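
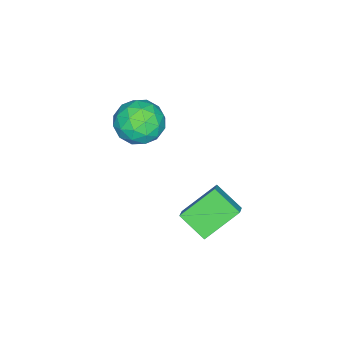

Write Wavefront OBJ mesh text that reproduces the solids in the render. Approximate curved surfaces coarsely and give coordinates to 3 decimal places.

v -2.521 -2.056 0.919
v -1.874 -2.846 1.605
v -3.906 -3.454 0.615
v -3.259 -4.244 1.301
v -3.805 -3.275 1.828
v -2.949 -2.412 2.016
v -2.831 -3.888 0.204
v -1.975 -3.025 0.392
v -2.066 -3.979 1.164
v -2.668 -3.6 2.167
v -3.112 -2.7 0.053
v -3.714 -2.321 1.056
v -2.076 -2.329 1.289
v -3.704 -3.971 0.931
v -4.025 -3.402 1.241
v -3.645 -3.866 1.644
v -2.708 -2.073 1.53
v -2.328 -2.538 1.933
v -3.463 -2.79 2.064
v -3.452 -3.762 0.287
v -3.072 -4.227 0.69
v -2.135 -2.434 0.576
v -1.755 -2.898 0.979
v -2.317 -3.51 0.156
v -1.809 -3.459 1.433
v -2.622 -4.28 1.254
v -2.371 -4.071 0.609
v -1.867 -3.563 0.72
v -2.163 -3.236 2.022
v -2.977 -4.057 1.844
v -3.298 -3.488 2.153
v -2.795 -2.98 2.264
v -2.275 -3.901 1.763
v -2.803 -2.243 0.376
v -3.617 -3.064 0.198
v -2.985 -3.32 -0.044
v -2.482 -2.812 0.067
v -3.158 -2.02 0.966
v -3.971 -2.841 0.787
v -3.913 -2.737 1.5
v -3.409 -2.229 1.611
v -3.505 -2.399 0.457
v -1.289 2.623 -0.663
v -1.464 1.354 0.191
v -0.616 2.864 -0.167
v -0.791 1.595 0.687
v -0.029 1.625 -1.887
v -0.204 0.356 -1.033
v 0.644 1.866 -1.391
v 0.469 0.597 -0.537
f 1 38 17
f 38 12 41
f 17 41 6
f 38 41 17
f 1 17 13
f 17 6 18
f 13 18 2
f 17 18 13
f 1 13 22
f 13 2 23
f 22 23 8
f 13 23 22
f 1 22 34
f 22 8 37
f 34 37 11
f 22 37 34
f 1 34 38
f 34 11 42
f 38 42 12
f 34 42 38
f 2 18 29
f 18 6 32
f 29 32 10
f 18 32 29
f 6 41 19
f 41 12 40
f 19 40 5
f 41 40 19
f 12 42 39
f 42 11 35
f 39 35 3
f 42 35 39
f 11 37 36
f 37 8 24
f 36 24 7
f 37 24 36
f 8 23 28
f 23 2 25
f 28 25 9
f 23 25 28
f 4 30 16
f 30 10 31
f 16 31 5
f 30 31 16
f 4 16 14
f 16 5 15
f 14 15 3
f 16 15 14
f 4 14 21
f 14 3 20
f 21 20 7
f 14 20 21
f 4 21 26
f 21 7 27
f 26 27 9
f 21 27 26
f 4 26 30
f 26 9 33
f 30 33 10
f 26 33 30
f 5 31 19
f 31 10 32
f 19 32 6
f 31 32 19
f 3 15 39
f 15 5 40
f 39 40 12
f 15 40 39
f 7 20 36
f 20 3 35
f 36 35 11
f 20 35 36
f 9 27 28
f 27 7 24
f 28 24 8
f 27 24 28
f 10 33 29
f 33 9 25
f 29 25 2
f 33 25 29
f 44 46 43
f 47 44 43
f 43 46 45
f 45 47 43
f 44 50 46
f 48 44 47
f 48 50 44
f 46 50 45
f 49 47 45
f 45 50 49
f 49 48 47
f 50 48 49



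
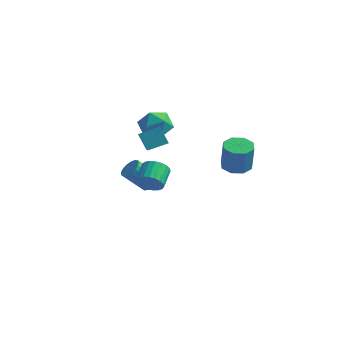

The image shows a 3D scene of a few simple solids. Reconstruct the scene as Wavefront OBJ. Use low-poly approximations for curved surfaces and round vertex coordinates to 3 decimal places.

v -2.879 2.969 -2.935
v -2.322 2.644 -2.718
v -3.225 1.906 -1.509
v -3.781 2.231 -1.725
v -2.321 2.921 -2.548
v -3.224 2.183 -1.339
v -2.448 3.21 -2.467
v -3.35 2.472 -1.257
v -2.674 3.443 -2.493
v -3.576 2.705 -1.283
v -2.946 3.568 -2.62
v -3.848 2.83 -1.41
v -3.203 3.555 -2.819
v -4.105 2.817 -1.609
v -3.386 3.409 -3.045
v -4.288 2.671 -1.835
v -3.453 3.161 -3.245
v -4.355 2.423 -2.036
v -3.388 2.87 -3.375
v -4.29 2.132 -2.165
v -3.206 2.601 -3.404
v -4.109 1.863 -2.194
v -2.95 2.417 -3.325
v -3.852 1.678 -2.115
v -2.677 2.359 -3.157
v -3.579 1.621 -1.947
v -2.451 2.441 -2.938
v -3.353 1.703 -1.728
v -0.786 -1.215 3.274
v -0.034 -0.406 3.658
v -1.467 -0.322 2.726
v -0.715 0.487 3.109
v -0.205 -1.327 2.371
v 0.547 -0.518 2.754
v -0.886 -0.434 1.822
v -0.134 0.375 2.206
v -0.157 -1.236 -0.122
v 0.307 -1.414 0.467
v -0 -0.341 1.031
v -0.463 -0.164 0.442
v 0.505 -1.254 0.272
v 0.198 -0.182 0.836
v 0.588 -1.092 0.009
v 0.281 -0.02 0.573
v 0.543 -0.955 -0.277
v 0.236 0.118 0.288
v 0.377 -0.866 -0.535
v 0.07 0.206 0.029
v 0.119 -0.841 -0.723
v -0.188 0.231 -0.159
v -0.187 -0.885 -0.807
v -0.494 0.188 -0.242
v -0.488 -0.989 -0.772
v -0.795 0.083 -0.208
v -0.731 -1.136 -0.625
v -1.038 -0.064 -0.06
v -0.875 -1.3 -0.391
v -1.182 -0.228 0.174
v -0.895 -1.454 -0.11
v -1.202 -0.381 0.454
v -0.787 -1.569 0.168
v -1.094 -0.497 0.732
v -0.57 -1.627 0.396
v -0.877 -0.555 0.961
v -0.282 -1.618 0.535
v -0.589 -0.545 1.099
v 0.028 -1.542 0.56
v -0.279 -0.47 1.124
v 3.339 1.568 0.989
v 4.152 1.755 0.886
v 4.413 1.518 2.529
v 3.601 1.332 2.631
v 3.795 2.273 1.018
v 4.056 2.037 2.661
v 3.171 2.379 1.132
v 3.432 2.142 2.775
v 2.646 2.009 1.162
v 2.907 1.773 2.805
v 2.527 1.382 1.091
v 2.788 1.145 2.734
v 2.884 0.863 0.959
v 3.145 0.627 2.602
v 3.508 0.758 0.845
v 3.769 0.521 2.488
v 4.033 1.127 0.815
v 4.294 0.891 2.458
v -2.895 2.894 2.462
v -1.899 3.017 2.74
v -2.441 1.703 1.36
v -1.445 1.826 1.638
v -2.123 1.405 2.306
v -2.404 2.14 2.987
v -1.936 2.58 1.113
v -2.217 3.315 1.794
v -1.307 2.823 1.906
v -1.422 2.096 2.643
v -2.918 2.624 1.457
v -3.033 1.897 2.194
f 2 1 5
f 2 5 3
f 3 5 6
f 3 6 4
f 5 1 7
f 5 7 6
f 6 7 8
f 6 8 4
f 7 1 9
f 7 9 8
f 8 9 10
f 8 10 4
f 9 1 11
f 9 11 10
f 10 11 12
f 10 12 4
f 11 1 13
f 11 13 12
f 12 13 14
f 12 14 4
f 13 1 15
f 13 15 14
f 14 15 16
f 14 16 4
f 15 1 17
f 15 17 16
f 16 17 18
f 16 18 4
f 17 1 19
f 17 19 18
f 18 19 20
f 18 20 4
f 19 1 21
f 19 21 20
f 20 21 22
f 20 22 4
f 21 1 23
f 21 23 22
f 22 23 24
f 22 24 4
f 23 1 25
f 23 25 24
f 24 25 26
f 24 26 4
f 25 1 27
f 25 27 26
f 26 27 28
f 26 28 4
f 27 1 2
f 27 2 28
f 28 2 3
f 28 3 4
f 30 32 29
f 33 30 29
f 29 32 31
f 31 33 29
f 30 36 32
f 34 30 33
f 34 36 30
f 32 36 31
f 35 33 31
f 31 36 35
f 35 34 33
f 36 34 35
f 38 37 41
f 38 41 39
f 39 41 42
f 39 42 40
f 41 37 43
f 41 43 42
f 42 43 44
f 42 44 40
f 43 37 45
f 43 45 44
f 44 45 46
f 44 46 40
f 45 37 47
f 45 47 46
f 46 47 48
f 46 48 40
f 47 37 49
f 47 49 48
f 48 49 50
f 48 50 40
f 49 37 51
f 49 51 50
f 50 51 52
f 50 52 40
f 51 37 53
f 51 53 52
f 52 53 54
f 52 54 40
f 53 37 55
f 53 55 54
f 54 55 56
f 54 56 40
f 55 37 57
f 55 57 56
f 56 57 58
f 56 58 40
f 57 37 59
f 57 59 58
f 58 59 60
f 58 60 40
f 59 37 61
f 59 61 60
f 60 61 62
f 60 62 40
f 61 37 63
f 61 63 62
f 62 63 64
f 62 64 40
f 63 37 65
f 63 65 64
f 64 65 66
f 64 66 40
f 65 37 67
f 65 67 66
f 66 67 68
f 66 68 40
f 67 37 38
f 67 38 68
f 68 38 39
f 68 39 40
f 70 69 73
f 70 73 71
f 71 73 74
f 71 74 72
f 73 69 75
f 73 75 74
f 74 75 76
f 74 76 72
f 75 69 77
f 75 77 76
f 76 77 78
f 76 78 72
f 77 69 79
f 77 79 78
f 78 79 80
f 78 80 72
f 79 69 81
f 79 81 80
f 80 81 82
f 80 82 72
f 81 69 83
f 81 83 82
f 82 83 84
f 82 84 72
f 83 69 85
f 83 85 84
f 84 85 86
f 84 86 72
f 85 69 70
f 85 70 86
f 86 70 71
f 86 71 72
f 87 98 92
f 87 92 88
f 87 88 94
f 87 94 97
f 87 97 98
f 88 92 96
f 92 98 91
f 98 97 89
f 97 94 93
f 94 88 95
f 90 96 91
f 90 91 89
f 90 89 93
f 90 93 95
f 90 95 96
f 91 96 92
f 89 91 98
f 93 89 97
f 95 93 94
f 96 95 88



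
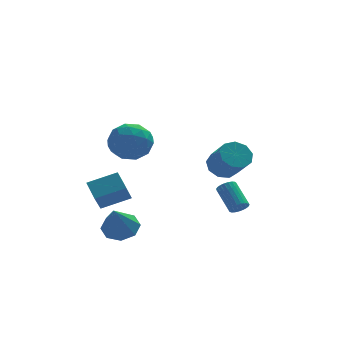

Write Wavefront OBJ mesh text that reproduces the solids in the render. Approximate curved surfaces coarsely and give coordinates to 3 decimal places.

v -3.674 -0.13 1.706
v -2.788 -0.266 2.313
v -3.312 -1.614 0.847
v -2.426 -1.75 1.454
v -3.408 -1.852 1.899
v -3.632 -0.935 2.43
v -2.468 -0.945 0.73
v -2.692 -0.028 1.261
v -2.043 -0.77 1.711
v -2.624 -1.33 2.433
v -3.476 -0.55 0.727
v -4.057 -1.11 1.449
v -3.263 -0.068 2.085
v -2.837 -1.812 1.075
v -3.415 -1.872 1.336
v -2.894 -1.952 1.694
v -3.759 -0.461 2.153
v -3.238 -0.541 2.511
v -3.603 -1.473 2.267
v -2.862 -1.339 0.649
v -2.341 -1.419 1.007
v -3.206 0.072 1.466
v -2.685 -0.008 1.824
v -2.497 -0.407 0.893
v -2.304 -0.444 2.088
v -2.091 -1.316 1.583
v -2.116 -0.843 1.157
v -2.247 -0.304 1.47
v -2.646 -0.773 2.512
v -2.433 -1.645 2.008
v -3.01 -1.705 2.269
v -3.142 -1.166 2.581
v -2.207 -1.069 2.158
v -3.667 -0.235 1.152
v -3.454 -1.107 0.648
v -2.958 -0.714 0.579
v -3.09 -0.175 0.891
v -4.009 -0.564 1.577
v -3.796 -1.436 1.072
v -3.853 -1.576 1.69
v -3.984 -1.037 2.003
v -3.893 -0.811 1.002
v -3.58 -1.39 -3.388
v -2.717 -1.57 -3.261
v -4 -2.37 -1.912
v -2.915 -1.002 -2.941
v -3.503 -0.662 -2.882
v -4.135 -0.749 -3.12
v -4.442 -1.211 -3.515
v -4.244 -1.779 -3.835
v -3.657 -2.119 -3.893
v -3.024 -2.032 -3.655
v -4.237 2.884 -3.556
v -4.499 3.877 -2.954
v -3.889 3.572 -4.54
v -4.151 4.565 -3.939
v -2.769 2.935 -3.001
v -3.031 3.928 -2.4
v -2.421 3.623 -3.986
v -2.683 4.616 -3.384
v 2.344 1.882 -4.171
v 2.598 2.212 -4.466
v 2.19 3.349 -3.543
v 1.936 3.018 -3.249
v 2.405 2.214 -4.553
v 1.997 3.351 -3.631
v 2.202 2.158 -4.575
v 1.793 3.295 -3.653
v 2.023 2.055 -4.527
v 1.614 3.192 -3.605
v 1.9 1.922 -4.418
v 1.491 3.059 -3.495
v 1.853 1.782 -4.266
v 1.445 2.918 -3.343
v 1.892 1.659 -4.097
v 1.483 2.795 -3.174
v 2.008 1.574 -3.941
v 1.6 2.711 -3.019
v 2.183 1.543 -3.826
v 1.775 2.68 -2.903
v 2.386 1.57 -3.769
v 1.977 2.707 -2.847
v 2.581 1.652 -3.783
v 2.173 2.788 -2.86
v 2.736 1.772 -3.863
v 2.327 2.909 -2.941
v 2.823 1.912 -3.997
v 2.414 3.049 -3.075
v 2.827 2.047 -4.161
v 2.418 3.183 -3.238
v 2.747 2.153 -4.327
v 2.339 3.289 -3.404
v 1.819 3.323 -1.988
v 2.625 3.542 -2.072
v 3.048 2.416 -0.957
v 2.241 2.197 -0.872
v 2.378 3.857 -1.661
v 2.801 2.732 -0.545
v 1.869 3.923 -1.402
v 2.292 2.797 -0.286
v 1.337 3.707 -1.417
v 1.759 2.582 -0.302
v 1.03 3.312 -1.7
v 1.452 2.187 -0.584
v 1.092 2.922 -2.117
v 1.514 1.796 -1.001
v 1.494 2.719 -2.474
v 1.917 1.594 -1.358
v 2.048 2.799 -2.603
v 2.471 1.674 -1.488
v 2.495 3.124 -2.445
v 2.917 1.998 -1.329
f 1 38 17
f 38 12 41
f 17 41 6
f 38 41 17
f 1 17 13
f 17 6 18
f 13 18 2
f 17 18 13
f 1 13 22
f 13 2 23
f 22 23 8
f 13 23 22
f 1 22 34
f 22 8 37
f 34 37 11
f 22 37 34
f 1 34 38
f 34 11 42
f 38 42 12
f 34 42 38
f 2 18 29
f 18 6 32
f 29 32 10
f 18 32 29
f 6 41 19
f 41 12 40
f 19 40 5
f 41 40 19
f 12 42 39
f 42 11 35
f 39 35 3
f 42 35 39
f 11 37 36
f 37 8 24
f 36 24 7
f 37 24 36
f 8 23 28
f 23 2 25
f 28 25 9
f 23 25 28
f 4 30 16
f 30 10 31
f 16 31 5
f 30 31 16
f 4 16 14
f 16 5 15
f 14 15 3
f 16 15 14
f 4 14 21
f 14 3 20
f 21 20 7
f 14 20 21
f 4 21 26
f 21 7 27
f 26 27 9
f 21 27 26
f 4 26 30
f 26 9 33
f 30 33 10
f 26 33 30
f 5 31 19
f 31 10 32
f 19 32 6
f 31 32 19
f 3 15 39
f 15 5 40
f 39 40 12
f 15 40 39
f 7 20 36
f 20 3 35
f 36 35 11
f 20 35 36
f 9 27 28
f 27 7 24
f 28 24 8
f 27 24 28
f 10 33 29
f 33 9 25
f 29 25 2
f 33 25 29
f 44 43 46
f 44 46 45
f 46 43 47
f 46 47 45
f 47 43 48
f 47 48 45
f 48 43 49
f 48 49 45
f 49 43 50
f 49 50 45
f 50 43 51
f 50 51 45
f 51 43 52
f 51 52 45
f 52 43 44
f 52 44 45
f 54 56 53
f 57 54 53
f 53 56 55
f 55 57 53
f 54 60 56
f 58 54 57
f 58 60 54
f 56 60 55
f 59 57 55
f 55 60 59
f 59 58 57
f 60 58 59
f 62 61 65
f 62 65 63
f 63 65 66
f 63 66 64
f 65 61 67
f 65 67 66
f 66 67 68
f 66 68 64
f 67 61 69
f 67 69 68
f 68 69 70
f 68 70 64
f 69 61 71
f 69 71 70
f 70 71 72
f 70 72 64
f 71 61 73
f 71 73 72
f 72 73 74
f 72 74 64
f 73 61 75
f 73 75 74
f 74 75 76
f 74 76 64
f 75 61 77
f 75 77 76
f 76 77 78
f 76 78 64
f 77 61 79
f 77 79 78
f 78 79 80
f 78 80 64
f 79 61 81
f 79 81 80
f 80 81 82
f 80 82 64
f 81 61 83
f 81 83 82
f 82 83 84
f 82 84 64
f 83 61 85
f 83 85 84
f 84 85 86
f 84 86 64
f 85 61 87
f 85 87 86
f 86 87 88
f 86 88 64
f 87 61 89
f 87 89 88
f 88 89 90
f 88 90 64
f 89 61 91
f 89 91 90
f 90 91 92
f 90 92 64
f 91 61 62
f 91 62 92
f 92 62 63
f 92 63 64
f 94 93 97
f 94 97 95
f 95 97 98
f 95 98 96
f 97 93 99
f 97 99 98
f 98 99 100
f 98 100 96
f 99 93 101
f 99 101 100
f 100 101 102
f 100 102 96
f 101 93 103
f 101 103 102
f 102 103 104
f 102 104 96
f 103 93 105
f 103 105 104
f 104 105 106
f 104 106 96
f 105 93 107
f 105 107 106
f 106 107 108
f 106 108 96
f 107 93 109
f 107 109 108
f 108 109 110
f 108 110 96
f 109 93 111
f 109 111 110
f 110 111 112
f 110 112 96
f 111 93 94
f 111 94 112
f 112 94 95
f 112 95 96



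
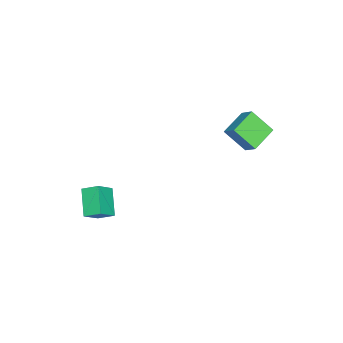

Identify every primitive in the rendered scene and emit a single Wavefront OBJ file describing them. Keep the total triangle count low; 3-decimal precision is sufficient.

v 2.832 -2.49 -2.992
v 2.771 -1.701 -2.587
v 2.037 -2.173 -3.73
v 1.976 -1.383 -3.324
v 3.864 -1.957 -3.876
v 3.803 -1.167 -3.47
v 3.069 -1.639 -4.613
v 3.008 -0.85 -4.208
v -2.323 3.347 -2.67
v -2.299 2.31 -1.644
v -3.611 3.752 -2.232
v -3.588 2.715 -1.205
v -1.932 3.945 -2.075
v -1.909 2.908 -1.048
v -3.221 4.35 -1.636
v -3.197 3.313 -0.61
f 2 4 1
f 5 2 1
f 1 4 3
f 3 5 1
f 2 8 4
f 6 2 5
f 6 8 2
f 4 8 3
f 7 5 3
f 3 8 7
f 7 6 5
f 8 6 7
f 10 12 9
f 13 10 9
f 9 12 11
f 11 13 9
f 10 16 12
f 14 10 13
f 14 16 10
f 12 16 11
f 15 13 11
f 11 16 15
f 15 14 13
f 16 14 15



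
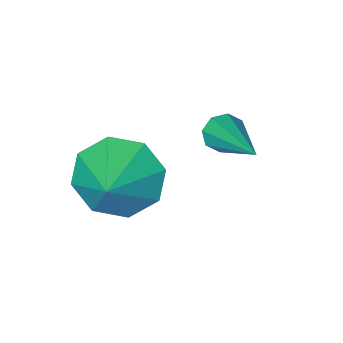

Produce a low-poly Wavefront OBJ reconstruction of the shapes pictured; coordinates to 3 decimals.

v -1.301 2.742 -2.414
v -0.86 2.538 -2.259
v -0.839 4.538 -1.366
v -0.826 2.728 -2.599
v -1.071 2.925 -2.83
v -1.451 3.016 -2.817
v -1.743 2.945 -2.568
v -1.776 2.756 -2.228
v -1.531 2.558 -1.997
v -1.152 2.468 -2.01
v 0.967 2.008 -3.349
v 1.824 1.427 -3.62
v 1.813 2.892 -2.571
v 1.676 2.034 -4.15
v 1.114 2.625 -4.21
v 0.465 2.855 -3.766
v 0.11 2.589 -3.078
v 0.258 1.982 -2.548
v 0.821 1.39 -2.488
v 1.469 1.16 -2.931
f 2 1 4
f 2 4 3
f 4 1 5
f 4 5 3
f 5 1 6
f 5 6 3
f 6 1 7
f 6 7 3
f 7 1 8
f 7 8 3
f 8 1 9
f 8 9 3
f 9 1 10
f 9 10 3
f 10 1 2
f 10 2 3
f 12 11 14
f 12 14 13
f 14 11 15
f 14 15 13
f 15 11 16
f 15 16 13
f 16 11 17
f 16 17 13
f 17 11 18
f 17 18 13
f 18 11 19
f 18 19 13
f 19 11 20
f 19 20 13
f 20 11 12
f 20 12 13



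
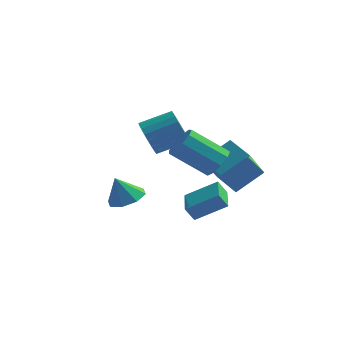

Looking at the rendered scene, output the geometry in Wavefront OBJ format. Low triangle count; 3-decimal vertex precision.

v 0.462 -0.018 -3.829
v 1.965 0.325 -2.9
v 0.075 1.523 -3.773
v 1.578 1.866 -2.844
v 0.882 0.114 -4.556
v 2.385 0.457 -3.627
v 0.495 1.655 -4.5
v 1.998 1.998 -3.571
v 1.253 -0.067 -0.488
v 2.367 0.836 0.481
v 1.688 1.209 -2.176
v 2.801 2.112 -1.207
v 2.339 -0.972 -0.893
v 3.452 -0.069 0.076
v 2.773 0.304 -2.581
v 3.887 1.207 -1.612
v -2.804 1.804 -4.455
v -2.125 1.11 -4.26
v -3.336 1.656 -3.125
v -1.885 1.807 -4.086
v -2.182 2.502 -4.128
v -2.844 2.789 -4.362
v -3.482 2.498 -4.65
v -3.722 1.801 -4.823
v -3.425 1.105 -4.781
v -2.763 0.819 -4.548
v -1.812 1.955 -0.445
v -1.274 1.511 -1.175
v 0.17 2.162 -0.506
v -0.368 2.605 0.225
v -1.363 1.885 -1.346
v 0.082 2.535 -0.677
v -1.53 2.27 -1.362
v -0.085 2.921 -0.692
v -1.745 2.601 -1.218
v -0.3 3.251 -0.549
v -1.972 2.82 -0.941
v -0.527 3.47 -0.272
v -2.172 2.889 -0.578
v -0.727 3.54 0.091
v -2.309 2.797 -0.192
v -0.864 3.448 0.477
v -2.36 2.559 0.151
v -0.916 3.21 0.82
v -2.317 2.217 0.39
v -0.872 2.868 1.059
v -2.187 1.829 0.485
v -0.742 2.48 1.154
v -1.991 1.463 0.42
v -0.547 2.114 1.089
v -1.765 1.182 0.204
v -0.32 1.833 0.874
v -1.547 1.035 -0.123
v -0.102 1.685 0.546
v -1.375 1.046 -0.506
v 0.07 1.697 0.163
v -1.278 1.215 -0.878
v 0.166 1.866 -0.209
v 2.641 -2.843 0.836
v 3.124 -3.178 1.421
v 1.462 -3.393 2.67
v 0.979 -3.057 2.084
v 3.101 -2.615 1.488
v 1.439 -2.829 2.736
v 2.863 -2.158 1.249
v 1.201 -2.373 2.498
v 2.521 -2.022 0.817
v 0.859 -2.236 2.066
v 2.235 -2.269 0.394
v 0.573 -2.484 1.642
v 2.139 -2.785 0.177
v 0.477 -3 1.426
v 2.278 -3.328 0.269
v 0.616 -3.543 1.518
v 2.587 -3.644 0.626
v 0.925 -3.858 1.874
v 2.921 -3.585 1.081
v 1.259 -3.799 2.329
f 2 4 1
f 5 2 1
f 1 4 3
f 3 5 1
f 2 8 4
f 6 2 5
f 6 8 2
f 4 8 3
f 7 5 3
f 3 8 7
f 7 6 5
f 8 6 7
f 10 12 9
f 13 10 9
f 9 12 11
f 11 13 9
f 10 16 12
f 14 10 13
f 14 16 10
f 12 16 11
f 15 13 11
f 11 16 15
f 15 14 13
f 16 14 15
f 18 17 20
f 18 20 19
f 20 17 21
f 20 21 19
f 21 17 22
f 21 22 19
f 22 17 23
f 22 23 19
f 23 17 24
f 23 24 19
f 24 17 25
f 24 25 19
f 25 17 26
f 25 26 19
f 26 17 18
f 26 18 19
f 28 27 31
f 28 31 29
f 29 31 32
f 29 32 30
f 31 27 33
f 31 33 32
f 32 33 34
f 32 34 30
f 33 27 35
f 33 35 34
f 34 35 36
f 34 36 30
f 35 27 37
f 35 37 36
f 36 37 38
f 36 38 30
f 37 27 39
f 37 39 38
f 38 39 40
f 38 40 30
f 39 27 41
f 39 41 40
f 40 41 42
f 40 42 30
f 41 27 43
f 41 43 42
f 42 43 44
f 42 44 30
f 43 27 45
f 43 45 44
f 44 45 46
f 44 46 30
f 45 27 47
f 45 47 46
f 46 47 48
f 46 48 30
f 47 27 49
f 47 49 48
f 48 49 50
f 48 50 30
f 49 27 51
f 49 51 50
f 50 51 52
f 50 52 30
f 51 27 53
f 51 53 52
f 52 53 54
f 52 54 30
f 53 27 55
f 53 55 54
f 54 55 56
f 54 56 30
f 55 27 57
f 55 57 56
f 56 57 58
f 56 58 30
f 57 27 28
f 57 28 58
f 58 28 29
f 58 29 30
f 60 59 63
f 60 63 61
f 61 63 64
f 61 64 62
f 63 59 65
f 63 65 64
f 64 65 66
f 64 66 62
f 65 59 67
f 65 67 66
f 66 67 68
f 66 68 62
f 67 59 69
f 67 69 68
f 68 69 70
f 68 70 62
f 69 59 71
f 69 71 70
f 70 71 72
f 70 72 62
f 71 59 73
f 71 73 72
f 72 73 74
f 72 74 62
f 73 59 75
f 73 75 74
f 74 75 76
f 74 76 62
f 75 59 77
f 75 77 76
f 76 77 78
f 76 78 62
f 77 59 60
f 77 60 78
f 78 60 61
f 78 61 62



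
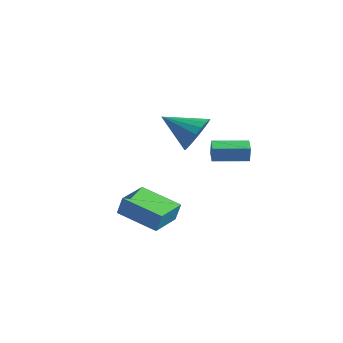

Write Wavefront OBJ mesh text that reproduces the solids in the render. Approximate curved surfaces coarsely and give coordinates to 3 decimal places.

v 0.401 0.991 1.824
v 0.527 0.927 2.632
v 1.338 2.349 1.787
v 1.464 2.284 2.594
v 1.056 0.536 1.686
v 1.182 0.471 2.493
v 1.993 1.893 1.648
v 2.119 1.829 2.456
v -0.631 -3.311 -0.961
v -0.351 -3.223 0.006
v -1.198 -1.826 -0.932
v -0.918 -1.738 0.035
v 1.198 -2.602 -1.555
v 1.478 -2.514 -0.588
v 0.631 -1.117 -1.526
v 0.911 -1.029 -0.559
v -3.199 3.159 1.15
v -2.651 3.244 2.1
v -4.641 2.181 2.07
v -2.927 3.648 2.097
v -3.257 3.956 1.906
v -3.576 4.105 1.566
v -3.82 4.067 1.143
v -3.941 3.85 0.722
v -3.915 3.495 0.385
v -3.748 3.074 0.2
v -3.471 2.67 0.203
v -3.141 2.362 0.394
v -2.823 2.213 0.734
v -2.579 2.251 1.157
v -2.458 2.469 1.578
v -2.483 2.823 1.915
f 2 4 1
f 5 2 1
f 1 4 3
f 3 5 1
f 2 8 4
f 6 2 5
f 6 8 2
f 4 8 3
f 7 5 3
f 3 8 7
f 7 6 5
f 8 6 7
f 10 12 9
f 13 10 9
f 9 12 11
f 11 13 9
f 10 16 12
f 14 10 13
f 14 16 10
f 12 16 11
f 15 13 11
f 11 16 15
f 15 14 13
f 16 14 15
f 18 17 20
f 18 20 19
f 20 17 21
f 20 21 19
f 21 17 22
f 21 22 19
f 22 17 23
f 22 23 19
f 23 17 24
f 23 24 19
f 24 17 25
f 24 25 19
f 25 17 26
f 25 26 19
f 26 17 27
f 26 27 19
f 27 17 28
f 27 28 19
f 28 17 29
f 28 29 19
f 29 17 30
f 29 30 19
f 30 17 31
f 30 31 19
f 31 17 32
f 31 32 19
f 32 17 18
f 32 18 19



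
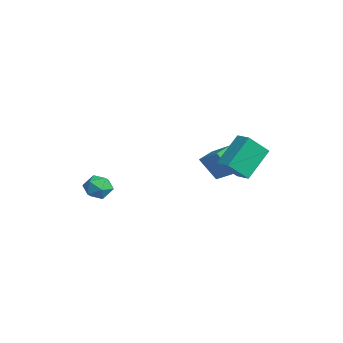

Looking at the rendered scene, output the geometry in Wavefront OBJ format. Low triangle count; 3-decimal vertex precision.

v 0.797 2.661 0.578
v 0.916 1.499 1.73
v 0.108 4.036 2.036
v 0.227 2.875 3.188
v 1.693 2.925 0.752
v 1.812 1.764 1.904
v 1.004 4.301 2.21
v 1.123 3.139 3.362
v -2.791 1.904 0.331
v -1.222 2.31 1.38
v -3.2 2.774 0.609
v -1.631 3.179 1.657
v -2.129 2.621 -0.937
v -0.56 3.026 0.111
v -2.538 3.49 -0.66
v -0.969 3.896 0.389
v -3.464 -2.849 -0.742
v -2.812 -3.192 -0.274
v -3.308 -3.868 -1.706
v -2.656 -4.211 -1.238
v -3.475 -4.247 -0.938
v -3.571 -3.617 -0.342
v -2.549 -3.443 -1.638
v -2.645 -2.813 -1.042
v -2.247 -3.559 -0.828
v -2.819 -4.056 -0.395
v -3.301 -3.004 -1.585
v -3.873 -3.501 -1.152
f 2 4 1
f 5 2 1
f 1 4 3
f 3 5 1
f 2 8 4
f 6 2 5
f 6 8 2
f 4 8 3
f 7 5 3
f 3 8 7
f 7 6 5
f 8 6 7
f 10 12 9
f 13 10 9
f 9 12 11
f 11 13 9
f 10 16 12
f 14 10 13
f 14 16 10
f 12 16 11
f 15 13 11
f 11 16 15
f 15 14 13
f 16 14 15
f 17 28 22
f 17 22 18
f 17 18 24
f 17 24 27
f 17 27 28
f 18 22 26
f 22 28 21
f 28 27 19
f 27 24 23
f 24 18 25
f 20 26 21
f 20 21 19
f 20 19 23
f 20 23 25
f 20 25 26
f 21 26 22
f 19 21 28
f 23 19 27
f 25 23 24
f 26 25 18



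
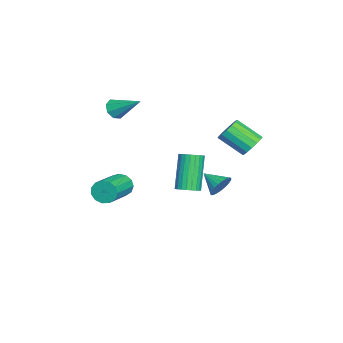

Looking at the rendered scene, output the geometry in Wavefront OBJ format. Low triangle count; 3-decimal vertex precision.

v -3.349 -3.161 0.298
v -3.143 -2.856 -0.261
v -2.711 -1.719 1.322
v -3.624 -2.731 -0.136
v -3.945 -2.859 0.244
v -3.916 -3.163 0.655
v -3.556 -3.466 0.858
v -3.074 -3.591 0.733
v -2.754 -3.464 0.353
v -2.782 -3.159 -0.058
v -1.505 2.607 -3.878
v -1.108 2.72 -3.252
v -2.075 1.633 -3.342
v -1.344 2.886 -3.201
v -1.604 3.01 -3.253
v -1.849 3.072 -3.401
v -2.042 3.063 -3.621
v -2.152 2.985 -3.88
v -2.165 2.85 -4.14
v -2.076 2.677 -4.359
v -1.901 2.494 -4.505
v -1.665 2.328 -4.556
v -1.405 2.205 -4.503
v -1.16 2.142 -4.356
v -0.968 2.151 -4.136
v -0.857 2.229 -3.876
v -0.845 2.364 -3.617
v -0.933 2.537 -3.398
v -0.709 -2.434 -3.777
v -0.445 -2.116 -4.379
v 1.433 -2.588 -3.804
v 1.169 -2.906 -3.203
v -0.46 -1.824 -4.091
v 1.418 -2.295 -3.516
v -0.554 -1.725 -3.702
v 1.324 -2.196 -3.128
v -0.697 -1.852 -3.338
v 1.181 -2.323 -2.763
v -0.844 -2.163 -3.113
v 1.034 -2.634 -2.538
v -0.948 -2.561 -3.099
v 0.93 -3.032 -2.525
v -0.976 -2.918 -3.301
v 0.902 -3.389 -2.726
v -0.92 -3.122 -3.653
v 0.959 -3.593 -3.078
v -0.796 -3.108 -4.045
v 1.082 -3.579 -3.47
v -0.645 -2.88 -4.352
v 1.233 -3.351 -3.777
v -0.514 -2.51 -4.477
v 1.364 -2.981 -3.902
v 3.837 1.712 -0.972
v 4.331 1.971 -0.68
v 3.258 1.987 1.124
v 2.763 1.728 0.832
v 4.21 2.171 -0.755
v 3.136 2.187 1.05
v 4.031 2.301 -0.862
v 2.957 2.317 0.943
v 3.823 2.342 -0.986
v 2.749 2.357 0.819
v 3.617 2.287 -1.108
v 2.543 2.302 0.696
v 3.444 2.144 -1.21
v 2.37 2.159 0.595
v 3.331 1.935 -1.275
v 2.258 1.951 0.53
v 3.296 1.693 -1.294
v 2.222 1.708 0.511
v 3.342 1.453 -1.264
v 2.269 1.469 0.54
v 3.464 1.253 -1.19
v 2.39 1.269 0.615
v 3.643 1.123 -1.083
v 2.569 1.139 0.722
v 3.851 1.083 -0.959
v 2.777 1.098 0.846
v 4.057 1.138 -0.836
v 2.983 1.153 0.968
v 4.23 1.281 -0.735
v 3.156 1.296 1.07
v 4.342 1.489 -0.67
v 3.269 1.505 1.135
v 4.378 1.732 -0.651
v 3.304 1.747 1.154
v -0.608 4.284 -0.242
v -0.125 4.553 0.265
v -0.409 3.245 1.229
v -0.892 2.976 0.722
v -0.469 4.702 0.365
v -0.753 3.393 1.33
v -0.851 4.739 0.303
v -1.134 3.43 1.267
v -1.167 4.654 0.094
v -1.451 3.345 1.059
v -1.334 4.47 -0.204
v -1.618 3.161 0.761
v -1.306 4.236 -0.513
v -1.59 2.928 0.452
v -1.091 4.015 -0.749
v -1.375 2.707 0.215
v -0.747 3.867 -0.85
v -1.031 2.558 0.115
v -0.366 3.83 -0.787
v -0.649 2.521 0.177
v -0.049 3.915 -0.579
v -0.333 2.606 0.386
v 0.118 4.099 -0.281
v -0.166 2.79 0.684
v 0.09 4.332 0.028
v -0.194 3.024 0.993
f 2 1 4
f 2 4 3
f 4 1 5
f 4 5 3
f 5 1 6
f 5 6 3
f 6 1 7
f 6 7 3
f 7 1 8
f 7 8 3
f 8 1 9
f 8 9 3
f 9 1 10
f 9 10 3
f 10 1 2
f 10 2 3
f 12 11 14
f 12 14 13
f 14 11 15
f 14 15 13
f 15 11 16
f 15 16 13
f 16 11 17
f 16 17 13
f 17 11 18
f 17 18 13
f 18 11 19
f 18 19 13
f 19 11 20
f 19 20 13
f 20 11 21
f 20 21 13
f 21 11 22
f 21 22 13
f 22 11 23
f 22 23 13
f 23 11 24
f 23 24 13
f 24 11 25
f 24 25 13
f 25 11 26
f 25 26 13
f 26 11 27
f 26 27 13
f 27 11 28
f 27 28 13
f 28 11 12
f 28 12 13
f 30 29 33
f 30 33 31
f 31 33 34
f 31 34 32
f 33 29 35
f 33 35 34
f 34 35 36
f 34 36 32
f 35 29 37
f 35 37 36
f 36 37 38
f 36 38 32
f 37 29 39
f 37 39 38
f 38 39 40
f 38 40 32
f 39 29 41
f 39 41 40
f 40 41 42
f 40 42 32
f 41 29 43
f 41 43 42
f 42 43 44
f 42 44 32
f 43 29 45
f 43 45 44
f 44 45 46
f 44 46 32
f 45 29 47
f 45 47 46
f 46 47 48
f 46 48 32
f 47 29 49
f 47 49 48
f 48 49 50
f 48 50 32
f 49 29 51
f 49 51 50
f 50 51 52
f 50 52 32
f 51 29 30
f 51 30 52
f 52 30 31
f 52 31 32
f 54 53 57
f 54 57 55
f 55 57 58
f 55 58 56
f 57 53 59
f 57 59 58
f 58 59 60
f 58 60 56
f 59 53 61
f 59 61 60
f 60 61 62
f 60 62 56
f 61 53 63
f 61 63 62
f 62 63 64
f 62 64 56
f 63 53 65
f 63 65 64
f 64 65 66
f 64 66 56
f 65 53 67
f 65 67 66
f 66 67 68
f 66 68 56
f 67 53 69
f 67 69 68
f 68 69 70
f 68 70 56
f 69 53 71
f 69 71 70
f 70 71 72
f 70 72 56
f 71 53 73
f 71 73 72
f 72 73 74
f 72 74 56
f 73 53 75
f 73 75 74
f 74 75 76
f 74 76 56
f 75 53 77
f 75 77 76
f 76 77 78
f 76 78 56
f 77 53 79
f 77 79 78
f 78 79 80
f 78 80 56
f 79 53 81
f 79 81 80
f 80 81 82
f 80 82 56
f 81 53 83
f 81 83 82
f 82 83 84
f 82 84 56
f 83 53 85
f 83 85 84
f 84 85 86
f 84 86 56
f 85 53 54
f 85 54 86
f 86 54 55
f 86 55 56
f 88 87 91
f 88 91 89
f 89 91 92
f 89 92 90
f 91 87 93
f 91 93 92
f 92 93 94
f 92 94 90
f 93 87 95
f 93 95 94
f 94 95 96
f 94 96 90
f 95 87 97
f 95 97 96
f 96 97 98
f 96 98 90
f 97 87 99
f 97 99 98
f 98 99 100
f 98 100 90
f 99 87 101
f 99 101 100
f 100 101 102
f 100 102 90
f 101 87 103
f 101 103 102
f 102 103 104
f 102 104 90
f 103 87 105
f 103 105 104
f 104 105 106
f 104 106 90
f 105 87 107
f 105 107 106
f 106 107 108
f 106 108 90
f 107 87 109
f 107 109 108
f 108 109 110
f 108 110 90
f 109 87 111
f 109 111 110
f 110 111 112
f 110 112 90
f 111 87 88
f 111 88 112
f 112 88 89
f 112 89 90



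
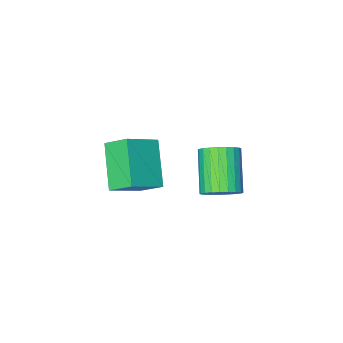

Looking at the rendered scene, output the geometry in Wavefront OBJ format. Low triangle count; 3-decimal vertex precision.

v -2.058 -2.647 -3.786
v -1.604 -3.157 -4.069
v -2.267 -4.364 -2.957
v -2.722 -3.853 -2.674
v -1.442 -3.05 -3.855
v -2.105 -4.256 -2.743
v -1.374 -2.88 -3.632
v -2.037 -4.087 -2.519
v -1.41 -2.676 -3.431
v -2.073 -3.882 -2.319
v -1.545 -2.467 -3.285
v -2.208 -3.673 -2.172
v -1.758 -2.285 -3.215
v -2.421 -3.492 -2.102
v -2.017 -2.158 -3.232
v -2.68 -3.365 -2.119
v -2.282 -2.106 -3.333
v -2.945 -3.313 -2.221
v -2.513 -2.136 -3.503
v -3.176 -3.343 -2.391
v -2.675 -2.244 -3.717
v -3.338 -3.45 -2.605
v -2.743 -2.413 -3.941
v -3.406 -3.62 -2.828
v -2.707 -2.618 -4.141
v -3.37 -3.824 -3.029
v -2.572 -2.827 -4.288
v -3.235 -4.033 -3.175
v -2.359 -3.008 -4.358
v -3.022 -4.215 -3.245
v -2.1 -3.135 -4.341
v -2.763 -4.342 -3.228
v -1.835 -3.187 -4.239
v -2.498 -4.394 -3.127
v 0.524 -2.135 -1.517
v -0.069 -3.455 -0.429
v 1.73 -2.062 -0.772
v 1.138 -3.382 0.316
v 0.962 -2.858 -2.156
v 0.37 -4.178 -1.068
v 2.169 -2.785 -1.411
v 1.576 -4.105 -0.323
f 2 1 5
f 2 5 3
f 3 5 6
f 3 6 4
f 5 1 7
f 5 7 6
f 6 7 8
f 6 8 4
f 7 1 9
f 7 9 8
f 8 9 10
f 8 10 4
f 9 1 11
f 9 11 10
f 10 11 12
f 10 12 4
f 11 1 13
f 11 13 12
f 12 13 14
f 12 14 4
f 13 1 15
f 13 15 14
f 14 15 16
f 14 16 4
f 15 1 17
f 15 17 16
f 16 17 18
f 16 18 4
f 17 1 19
f 17 19 18
f 18 19 20
f 18 20 4
f 19 1 21
f 19 21 20
f 20 21 22
f 20 22 4
f 21 1 23
f 21 23 22
f 22 23 24
f 22 24 4
f 23 1 25
f 23 25 24
f 24 25 26
f 24 26 4
f 25 1 27
f 25 27 26
f 26 27 28
f 26 28 4
f 27 1 29
f 27 29 28
f 28 29 30
f 28 30 4
f 29 1 31
f 29 31 30
f 30 31 32
f 30 32 4
f 31 1 33
f 31 33 32
f 32 33 34
f 32 34 4
f 33 1 2
f 33 2 34
f 34 2 3
f 34 3 4
f 36 38 35
f 39 36 35
f 35 38 37
f 37 39 35
f 36 42 38
f 40 36 39
f 40 42 36
f 38 42 37
f 41 39 37
f 37 42 41
f 41 40 39
f 42 40 41



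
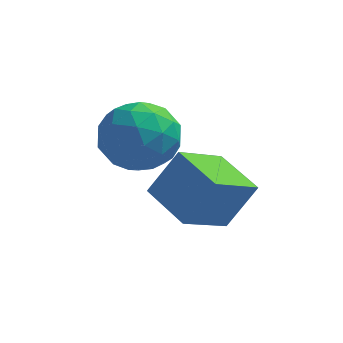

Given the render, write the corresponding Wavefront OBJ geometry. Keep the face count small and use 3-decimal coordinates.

v -3.59 2.412 -2.282
v -2.843 1.516 -2.315
v -4.617 1.604 -3.645
v -3.87 0.708 -3.678
v -4.559 0.859 -2.748
v -3.924 1.359 -1.906
v -3.536 1.761 -4.054
v -2.901 2.261 -3.212
v -2.809 1.114 -3.41
v -3.441 0.557 -2.603
v -4.019 2.563 -3.357
v -4.651 2.006 -2.55
v -3.126 2.035 -2.179
v -4.334 1.085 -3.781
v -4.739 1.174 -3.235
v -4.299 0.647 -3.254
v -3.762 1.942 -1.938
v -3.323 1.416 -1.958
v -4.332 1.03 -2.213
v -4.137 1.704 -4.002
v -3.698 1.178 -4.022
v -3.161 2.473 -2.706
v -2.721 1.946 -2.725
v -3.128 2.09 -3.747
v -2.667 1.272 -2.842
v -3.271 0.797 -3.643
v -3.074 1.416 -3.864
v -2.701 1.71 -3.369
v -3.039 0.945 -2.367
v -3.642 0.47 -3.169
v -4.048 0.558 -2.622
v -3.674 0.852 -2.127
v -3.019 0.708 -3.011
v -3.818 2.65 -2.791
v -4.421 2.175 -3.593
v -3.786 2.268 -3.833
v -3.412 2.562 -3.338
v -4.189 2.323 -2.317
v -4.793 1.848 -3.118
v -4.759 1.41 -2.591
v -4.386 1.704 -2.096
v -4.441 2.412 -2.949
v -2.366 1.251 -4.867
v -3.311 0.108 -3.976
v -1.625 1.63 -3.596
v -2.57 0.487 -2.704
v -1.31 0.153 -5.156
v -2.255 -0.99 -4.264
v -0.569 0.532 -3.884
v -1.514 -0.611 -2.993
f 1 38 17
f 38 12 41
f 17 41 6
f 38 41 17
f 1 17 13
f 17 6 18
f 13 18 2
f 17 18 13
f 1 13 22
f 13 2 23
f 22 23 8
f 13 23 22
f 1 22 34
f 22 8 37
f 34 37 11
f 22 37 34
f 1 34 38
f 34 11 42
f 38 42 12
f 34 42 38
f 2 18 29
f 18 6 32
f 29 32 10
f 18 32 29
f 6 41 19
f 41 12 40
f 19 40 5
f 41 40 19
f 12 42 39
f 42 11 35
f 39 35 3
f 42 35 39
f 11 37 36
f 37 8 24
f 36 24 7
f 37 24 36
f 8 23 28
f 23 2 25
f 28 25 9
f 23 25 28
f 4 30 16
f 30 10 31
f 16 31 5
f 30 31 16
f 4 16 14
f 16 5 15
f 14 15 3
f 16 15 14
f 4 14 21
f 14 3 20
f 21 20 7
f 14 20 21
f 4 21 26
f 21 7 27
f 26 27 9
f 21 27 26
f 4 26 30
f 26 9 33
f 30 33 10
f 26 33 30
f 5 31 19
f 31 10 32
f 19 32 6
f 31 32 19
f 3 15 39
f 15 5 40
f 39 40 12
f 15 40 39
f 7 20 36
f 20 3 35
f 36 35 11
f 20 35 36
f 9 27 28
f 27 7 24
f 28 24 8
f 27 24 28
f 10 33 29
f 33 9 25
f 29 25 2
f 33 25 29
f 44 46 43
f 47 44 43
f 43 46 45
f 45 47 43
f 44 50 46
f 48 44 47
f 48 50 44
f 46 50 45
f 49 47 45
f 45 50 49
f 49 48 47
f 50 48 49



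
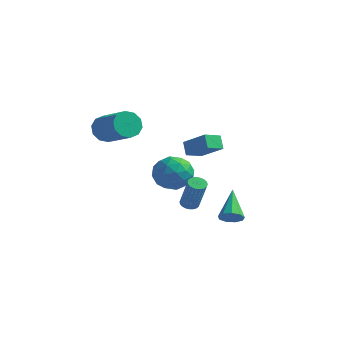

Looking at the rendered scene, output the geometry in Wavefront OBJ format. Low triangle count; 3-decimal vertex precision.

v 0.4 -0.715 -2.599
v 0.69 -0.273 -2.623
v 1.431 -0.662 -0.784
v 1.14 -1.105 -0.761
v 0.516 -0.202 -2.537
v 1.256 -0.591 -0.699
v 0.323 -0.209 -2.461
v 1.064 -0.599 -0.623
v 0.143 -0.294 -2.406
v 0.883 -0.683 -0.568
v 0.001 -0.442 -2.381
v 0.742 -0.832 -0.542
v -0.08 -0.633 -2.389
v 0.661 -1.022 -0.55
v -0.088 -0.835 -2.428
v 0.653 -1.225 -0.59
v -0.021 -1.02 -2.494
v 0.719 -1.409 -0.656
v 0.109 -1.158 -2.576
v 0.85 -1.547 -0.737
v 0.284 -1.229 -2.661
v 1.024 -1.618 -0.823
v 0.476 -1.221 -2.737
v 1.217 -1.611 -0.899
v 0.657 -1.137 -2.792
v 1.397 -1.526 -0.954
v 0.798 -0.988 -2.818
v 1.539 -1.378 -0.979
v 0.879 -0.798 -2.81
v 1.62 -1.187 -0.971
v 0.887 -0.595 -2.77
v 1.628 -0.985 -0.932
v 0.821 -0.411 -2.704
v 1.561 -0.8 -0.866
v -3.302 -2.964 2.795
v -2.837 -2.696 2.097
v -1.014 -3.328 3.067
v -1.478 -3.596 3.765
v -2.877 -2.279 2.443
v -1.053 -2.91 3.413
v -3.078 -2.123 2.923
v -1.255 -2.754 3.894
v -3.365 -2.288 3.354
v -1.542 -2.92 4.325
v -3.628 -2.712 3.572
v -1.805 -3.344 4.543
v -3.766 -3.232 3.493
v -1.943 -3.864 4.463
v -3.727 -3.65 3.147
v -1.903 -4.281 4.117
v -3.525 -3.806 2.666
v -1.702 -4.437 3.637
v -3.238 -3.64 2.235
v -1.415 -4.272 3.206
v -2.975 -3.216 2.017
v -1.152 -3.848 2.988
v -1.629 1.686 -1.742
v -1.008 1.444 -0.733
v -1.972 -0.224 -1.987
v -1.351 -0.466 -0.978
v -2.418 0.1 -0.911
v -2.205 1.281 -0.759
v -0.775 -0.061 -1.961
v -0.562 1.12 -1.809
v -0.48 0.365 -0.868
v -1.495 0.464 -0.219
v -1.485 0.756 -2.501
v -2.5 0.855 -1.852
v -1.288 1.733 -1.215
v -1.692 -0.513 -1.505
v -2.319 -0.18 -1.465
v -1.954 -0.322 -0.872
v -1.992 1.637 -1.231
v -1.627 1.495 -0.638
v -2.456 0.704 -0.743
v -1.353 -0.275 -2.082
v -0.988 -0.417 -1.489
v -1.026 1.542 -1.848
v -0.661 1.4 -1.255
v -0.524 0.516 -1.977
v -0.613 0.956 -0.702
v -0.815 -0.167 -0.847
v -0.476 0.072 -1.424
v -0.351 0.766 -1.335
v -1.209 1.015 -0.321
v -1.412 -0.108 -0.465
v -2.038 0.224 -0.426
v -1.913 0.918 -0.336
v -0.899 0.38 -0.4
v -1.568 1.328 -2.255
v -1.771 0.205 -2.399
v -1.067 0.302 -2.384
v -0.942 0.996 -2.294
v -2.165 1.387 -1.873
v -2.367 0.264 -2.018
v -2.629 0.454 -1.385
v -2.504 1.148 -1.296
v -2.081 0.84 -2.32
v 2.303 0.376 -3.615
v 2.945 0.672 -3.546
v 1.497 1.824 -2.325
v 2.708 0.873 -3.92
v 2.282 0.841 -4.15
v 1.866 0.592 -4.131
v 1.654 0.242 -3.87
v 1.746 -0.046 -3.489
v 2.098 -0.136 -3.167
v 2.547 0.013 -3.055
v 2.881 0.332 -3.205
v 1.99 -3.545 2.402
v 1.583 -3.17 3.074
v 2.307 -2.583 2.058
v 1.901 -2.208 2.73
v 3.339 -3.672 3.29
v 2.933 -3.297 3.962
v 3.657 -2.71 2.946
v 3.25 -2.335 3.618
f 2 1 5
f 2 5 3
f 3 5 6
f 3 6 4
f 5 1 7
f 5 7 6
f 6 7 8
f 6 8 4
f 7 1 9
f 7 9 8
f 8 9 10
f 8 10 4
f 9 1 11
f 9 11 10
f 10 11 12
f 10 12 4
f 11 1 13
f 11 13 12
f 12 13 14
f 12 14 4
f 13 1 15
f 13 15 14
f 14 15 16
f 14 16 4
f 15 1 17
f 15 17 16
f 16 17 18
f 16 18 4
f 17 1 19
f 17 19 18
f 18 19 20
f 18 20 4
f 19 1 21
f 19 21 20
f 20 21 22
f 20 22 4
f 21 1 23
f 21 23 22
f 22 23 24
f 22 24 4
f 23 1 25
f 23 25 24
f 24 25 26
f 24 26 4
f 25 1 27
f 25 27 26
f 26 27 28
f 26 28 4
f 27 1 29
f 27 29 28
f 28 29 30
f 28 30 4
f 29 1 31
f 29 31 30
f 30 31 32
f 30 32 4
f 31 1 33
f 31 33 32
f 32 33 34
f 32 34 4
f 33 1 2
f 33 2 34
f 34 2 3
f 34 3 4
f 36 35 39
f 36 39 37
f 37 39 40
f 37 40 38
f 39 35 41
f 39 41 40
f 40 41 42
f 40 42 38
f 41 35 43
f 41 43 42
f 42 43 44
f 42 44 38
f 43 35 45
f 43 45 44
f 44 45 46
f 44 46 38
f 45 35 47
f 45 47 46
f 46 47 48
f 46 48 38
f 47 35 49
f 47 49 48
f 48 49 50
f 48 50 38
f 49 35 51
f 49 51 50
f 50 51 52
f 50 52 38
f 51 35 53
f 51 53 52
f 52 53 54
f 52 54 38
f 53 35 55
f 53 55 54
f 54 55 56
f 54 56 38
f 55 35 36
f 55 36 56
f 56 36 37
f 56 37 38
f 57 94 73
f 94 68 97
f 73 97 62
f 94 97 73
f 57 73 69
f 73 62 74
f 69 74 58
f 73 74 69
f 57 69 78
f 69 58 79
f 78 79 64
f 69 79 78
f 57 78 90
f 78 64 93
f 90 93 67
f 78 93 90
f 57 90 94
f 90 67 98
f 94 98 68
f 90 98 94
f 58 74 85
f 74 62 88
f 85 88 66
f 74 88 85
f 62 97 75
f 97 68 96
f 75 96 61
f 97 96 75
f 68 98 95
f 98 67 91
f 95 91 59
f 98 91 95
f 67 93 92
f 93 64 80
f 92 80 63
f 93 80 92
f 64 79 84
f 79 58 81
f 84 81 65
f 79 81 84
f 60 86 72
f 86 66 87
f 72 87 61
f 86 87 72
f 60 72 70
f 72 61 71
f 70 71 59
f 72 71 70
f 60 70 77
f 70 59 76
f 77 76 63
f 70 76 77
f 60 77 82
f 77 63 83
f 82 83 65
f 77 83 82
f 60 82 86
f 82 65 89
f 86 89 66
f 82 89 86
f 61 87 75
f 87 66 88
f 75 88 62
f 87 88 75
f 59 71 95
f 71 61 96
f 95 96 68
f 71 96 95
f 63 76 92
f 76 59 91
f 92 91 67
f 76 91 92
f 65 83 84
f 83 63 80
f 84 80 64
f 83 80 84
f 66 89 85
f 89 65 81
f 85 81 58
f 89 81 85
f 100 99 102
f 100 102 101
f 102 99 103
f 102 103 101
f 103 99 104
f 103 104 101
f 104 99 105
f 104 105 101
f 105 99 106
f 105 106 101
f 106 99 107
f 106 107 101
f 107 99 108
f 107 108 101
f 108 99 109
f 108 109 101
f 109 99 100
f 109 100 101
f 111 113 110
f 114 111 110
f 110 113 112
f 112 114 110
f 111 117 113
f 115 111 114
f 115 117 111
f 113 117 112
f 116 114 112
f 112 117 116
f 116 115 114
f 117 115 116



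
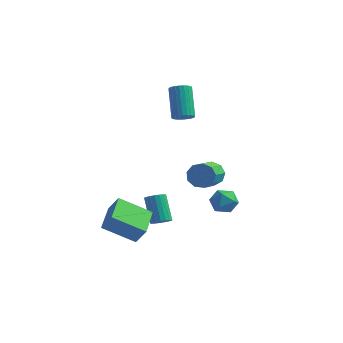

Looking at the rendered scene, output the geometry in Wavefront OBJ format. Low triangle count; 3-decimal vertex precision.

v 2.11 2.531 -3.694
v 2.813 2.657 -4.157
v 2.867 1.943 -2.703
v 3.57 2.069 -3.166
v 3.161 2.733 -2.825
v 2.693 3.096 -3.437
v 2.987 1.504 -3.423
v 2.519 1.867 -4.035
v 3.356 2.022 -3.989
v 3.463 2.782 -3.62
v 2.217 1.818 -3.24
v 2.324 2.578 -2.871
v 2.024 2.348 -1.599
v 2.482 2.638 -1.011
v 2.675 1.123 -0.414
v 2.216 0.832 -1.001
v 1.958 2.633 -0.854
v 2.151 1.118 -0.257
v 1.464 2.494 -1.046
v 1.657 0.979 -0.448
v 1.232 2.287 -1.496
v 1.425 0.772 -0.898
v 1.371 2.108 -1.994
v 1.564 0.593 -1.397
v 1.814 2.041 -2.308
v 2.007 0.526 -1.71
v 2.356 2.118 -2.289
v 2.549 0.603 -1.692
v 2.742 2.301 -1.948
v 2.935 0.786 -1.35
v 2.792 2.507 -1.443
v 2.985 0.992 -0.845
v 0.381 -2.835 -4.515
v -1.191 -3.574 -3.503
v -0.149 -1.125 -4.089
v -1.72 -1.865 -3.077
v 1 -2.875 -3.583
v -0.571 -3.615 -2.571
v 0.471 -1.166 -3.157
v -1.101 -1.905 -2.145
v 0.026 3.155 1.775
v 0.606 3.236 1.978
v -0.106 4.285 3.589
v -0.686 4.205 3.385
v 0.577 3.431 1.839
v -0.134 4.48 3.449
v 0.465 3.585 1.689
v -0.247 4.634 3.3
v 0.286 3.673 1.552
v -0.426 4.722 3.163
v 0.067 3.682 1.45
v -0.645 4.731 3.061
v -0.158 3.611 1.396
v -0.87 4.66 3.007
v -0.355 3.471 1.401
v -1.067 4.52 3.012
v -0.494 3.282 1.462
v -1.206 4.332 3.073
v -0.554 3.075 1.571
v -1.266 4.124 3.182
v -0.526 2.88 1.711
v -1.237 3.929 3.321
v -0.413 2.726 1.86
v -1.125 3.775 3.471
v -0.234 2.638 1.997
v -0.946 3.687 3.608
v -0.015 2.629 2.099
v -0.727 3.678 3.71
v 0.21 2.7 2.153
v -0.502 3.749 3.764
v 0.407 2.84 2.148
v -0.305 3.889 3.759
v 0.546 3.028 2.087
v -0.166 4.078 3.698
v 0.332 0.037 -4.49
v 0.765 0.437 -4.467
v 0.042 1.142 -3.087
v -0.392 0.743 -3.11
v 0.586 0.554 -4.62
v -0.137 1.259 -3.24
v 0.357 0.568 -4.747
v -0.366 1.273 -3.368
v 0.123 0.477 -4.824
v -0.6 1.182 -3.444
v -0.07 0.299 -4.834
v -0.793 1.004 -3.454
v -0.183 0.069 -4.776
v -0.907 0.774 -3.396
v -0.194 -0.167 -4.661
v -0.918 0.538 -3.282
v -0.102 -0.362 -4.513
v -0.825 0.343 -3.133
v 0.077 -0.479 -4.36
v -0.646 0.226 -2.98
v 0.306 -0.493 -4.232
v -0.417 0.212 -2.853
v 0.54 -0.402 -4.156
v -0.183 0.303 -2.776
v 0.733 -0.224 -4.146
v 0.01 0.481 -2.766
v 0.847 0.006 -4.204
v 0.123 0.711 -2.824
v 0.858 0.242 -4.318
v 0.134 0.947 -2.939
f 1 12 6
f 1 6 2
f 1 2 8
f 1 8 11
f 1 11 12
f 2 6 10
f 6 12 5
f 12 11 3
f 11 8 7
f 8 2 9
f 4 10 5
f 4 5 3
f 4 3 7
f 4 7 9
f 4 9 10
f 5 10 6
f 3 5 12
f 7 3 11
f 9 7 8
f 10 9 2
f 14 13 17
f 14 17 15
f 15 17 18
f 15 18 16
f 17 13 19
f 17 19 18
f 18 19 20
f 18 20 16
f 19 13 21
f 19 21 20
f 20 21 22
f 20 22 16
f 21 13 23
f 21 23 22
f 22 23 24
f 22 24 16
f 23 13 25
f 23 25 24
f 24 25 26
f 24 26 16
f 25 13 27
f 25 27 26
f 26 27 28
f 26 28 16
f 27 13 29
f 27 29 28
f 28 29 30
f 28 30 16
f 29 13 31
f 29 31 30
f 30 31 32
f 30 32 16
f 31 13 14
f 31 14 32
f 32 14 15
f 32 15 16
f 34 36 33
f 37 34 33
f 33 36 35
f 35 37 33
f 34 40 36
f 38 34 37
f 38 40 34
f 36 40 35
f 39 37 35
f 35 40 39
f 39 38 37
f 40 38 39
f 42 41 45
f 42 45 43
f 43 45 46
f 43 46 44
f 45 41 47
f 45 47 46
f 46 47 48
f 46 48 44
f 47 41 49
f 47 49 48
f 48 49 50
f 48 50 44
f 49 41 51
f 49 51 50
f 50 51 52
f 50 52 44
f 51 41 53
f 51 53 52
f 52 53 54
f 52 54 44
f 53 41 55
f 53 55 54
f 54 55 56
f 54 56 44
f 55 41 57
f 55 57 56
f 56 57 58
f 56 58 44
f 57 41 59
f 57 59 58
f 58 59 60
f 58 60 44
f 59 41 61
f 59 61 60
f 60 61 62
f 60 62 44
f 61 41 63
f 61 63 62
f 62 63 64
f 62 64 44
f 63 41 65
f 63 65 64
f 64 65 66
f 64 66 44
f 65 41 67
f 65 67 66
f 66 67 68
f 66 68 44
f 67 41 69
f 67 69 68
f 68 69 70
f 68 70 44
f 69 41 71
f 69 71 70
f 70 71 72
f 70 72 44
f 71 41 73
f 71 73 72
f 72 73 74
f 72 74 44
f 73 41 42
f 73 42 74
f 74 42 43
f 74 43 44
f 76 75 79
f 76 79 77
f 77 79 80
f 77 80 78
f 79 75 81
f 79 81 80
f 80 81 82
f 80 82 78
f 81 75 83
f 81 83 82
f 82 83 84
f 82 84 78
f 83 75 85
f 83 85 84
f 84 85 86
f 84 86 78
f 85 75 87
f 85 87 86
f 86 87 88
f 86 88 78
f 87 75 89
f 87 89 88
f 88 89 90
f 88 90 78
f 89 75 91
f 89 91 90
f 90 91 92
f 90 92 78
f 91 75 93
f 91 93 92
f 92 93 94
f 92 94 78
f 93 75 95
f 93 95 94
f 94 95 96
f 94 96 78
f 95 75 97
f 95 97 96
f 96 97 98
f 96 98 78
f 97 75 99
f 97 99 98
f 98 99 100
f 98 100 78
f 99 75 101
f 99 101 100
f 100 101 102
f 100 102 78
f 101 75 103
f 101 103 102
f 102 103 104
f 102 104 78
f 103 75 76
f 103 76 104
f 104 76 77
f 104 77 78



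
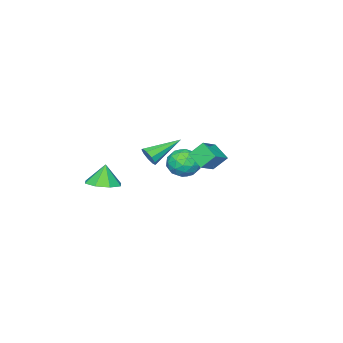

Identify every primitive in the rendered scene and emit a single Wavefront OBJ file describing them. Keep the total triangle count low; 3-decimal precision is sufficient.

v 3.223 -0.503 1.11
v 4.053 -0.948 1.296
v 2.897 -0.617 2.29
v 4.1 -0.22 1.379
v 3.634 0.343 1.305
v 2.927 0.41 1.116
v 2.393 -0.057 0.924
v 2.346 -0.785 0.84
v 2.813 -1.348 0.914
v 3.519 -1.416 1.103
v -0.368 4.541 3.235
v -0.564 3.576 3.769
v 0.706 4.649 3.824
v 0.51 3.685 4.359
v 0.11 4.015 2.461
v -0.086 3.051 2.996
v 1.184 4.124 3.051
v 0.988 3.159 3.585
v -3.609 -0.003 -0.189
v -2.702 -0.361 0.028
v -4.118 -1.499 -0.528
v -3.211 -1.857 -0.311
v -3.791 -1.49 0.416
v -3.476 -0.566 0.625
v -3.344 -1.294 -1.125
v -3.029 -0.37 -0.916
v -2.538 -1.159 -0.551
v -2.814 -1.28 0.402
v -4.006 -0.58 -0.902
v -4.282 -0.701 0.051
v -3.11 -0.051 -0.051
v -3.71 -1.809 -0.449
v -4.05 -1.594 -0.022
v -3.517 -1.804 0.106
v -3.565 -0.171 0.3
v -3.032 -0.381 0.427
v -3.672 -1.045 0.656
v -3.788 -1.479 -0.927
v -3.255 -1.689 -0.8
v -3.303 -0.056 -0.606
v -2.77 -0.266 -0.478
v -3.148 -0.815 -1.156
v -2.481 -0.73 -0.264
v -2.781 -1.61 -0.462
v -2.859 -1.279 -0.941
v -2.674 -0.735 -0.818
v -2.643 -0.801 0.296
v -2.943 -1.681 0.097
v -3.284 -1.465 0.525
v -3.098 -0.922 0.647
v -2.547 -1.271 -0.044
v -3.877 -0.179 -0.597
v -4.177 -1.059 -0.796
v -3.722 -0.938 -1.147
v -3.536 -0.395 -1.025
v -4.039 -0.25 -0.038
v -4.339 -1.13 -0.236
v -4.146 -1.125 0.318
v -3.961 -0.581 0.441
v -4.273 -0.589 -0.456
v -0.47 -0.78 1.44
v -0.158 -0.631 1.967
v -2.19 -0.08 2.26
v -0.153 -0.298 1.694
v -0.296 -0.19 1.302
v -0.52 -0.358 0.974
v -0.721 -0.723 0.865
v -0.804 -1.115 1.024
v -0.731 -1.35 1.378
v -0.536 -1.318 1.761
v -0.309 -1.034 1.993
f 2 1 4
f 2 4 3
f 4 1 5
f 4 5 3
f 5 1 6
f 5 6 3
f 6 1 7
f 6 7 3
f 7 1 8
f 7 8 3
f 8 1 9
f 8 9 3
f 9 1 10
f 9 10 3
f 10 1 2
f 10 2 3
f 12 14 11
f 15 12 11
f 11 14 13
f 13 15 11
f 12 18 14
f 16 12 15
f 16 18 12
f 14 18 13
f 17 15 13
f 13 18 17
f 17 16 15
f 18 16 17
f 19 56 35
f 56 30 59
f 35 59 24
f 56 59 35
f 19 35 31
f 35 24 36
f 31 36 20
f 35 36 31
f 19 31 40
f 31 20 41
f 40 41 26
f 31 41 40
f 19 40 52
f 40 26 55
f 52 55 29
f 40 55 52
f 19 52 56
f 52 29 60
f 56 60 30
f 52 60 56
f 20 36 47
f 36 24 50
f 47 50 28
f 36 50 47
f 24 59 37
f 59 30 58
f 37 58 23
f 59 58 37
f 30 60 57
f 60 29 53
f 57 53 21
f 60 53 57
f 29 55 54
f 55 26 42
f 54 42 25
f 55 42 54
f 26 41 46
f 41 20 43
f 46 43 27
f 41 43 46
f 22 48 34
f 48 28 49
f 34 49 23
f 48 49 34
f 22 34 32
f 34 23 33
f 32 33 21
f 34 33 32
f 22 32 39
f 32 21 38
f 39 38 25
f 32 38 39
f 22 39 44
f 39 25 45
f 44 45 27
f 39 45 44
f 22 44 48
f 44 27 51
f 48 51 28
f 44 51 48
f 23 49 37
f 49 28 50
f 37 50 24
f 49 50 37
f 21 33 57
f 33 23 58
f 57 58 30
f 33 58 57
f 25 38 54
f 38 21 53
f 54 53 29
f 38 53 54
f 27 45 46
f 45 25 42
f 46 42 26
f 45 42 46
f 28 51 47
f 51 27 43
f 47 43 20
f 51 43 47
f 62 61 64
f 62 64 63
f 64 61 65
f 64 65 63
f 65 61 66
f 65 66 63
f 66 61 67
f 66 67 63
f 67 61 68
f 67 68 63
f 68 61 69
f 68 69 63
f 69 61 70
f 69 70 63
f 70 61 71
f 70 71 63
f 71 61 62
f 71 62 63



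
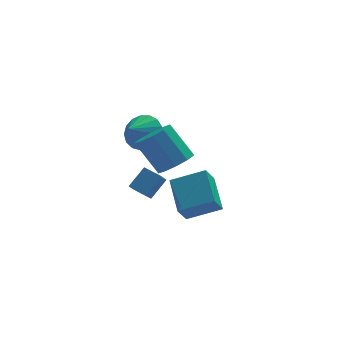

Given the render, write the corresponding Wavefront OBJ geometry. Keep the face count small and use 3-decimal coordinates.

v 0.504 0.506 -1.706
v 1.304 0.956 -0.903
v 0.85 1.075 -2.37
v 1.651 1.524 -1.566
v 1.129 -0.164 -1.954
v 1.93 0.285 -1.15
v 1.476 0.404 -2.617
v 2.276 0.854 -1.814
v 1.677 -3.31 2.08
v 2.376 -3.521 2.607
v 1.602 -2.642 3.987
v 0.903 -2.43 3.46
v 2.487 -3.035 2.36
v 1.713 -2.156 3.74
v 2.289 -2.654 2.006
v 1.516 -1.775 3.386
v 1.858 -2.524 1.681
v 1.084 -1.644 3.06
v 1.357 -2.693 1.508
v 0.583 -1.814 2.888
v 0.978 -3.098 1.553
v 0.204 -2.219 2.933
v 0.867 -3.584 1.8
v 0.093 -2.705 3.18
v 1.064 -3.965 2.154
v 0.291 -3.086 3.534
v 1.496 -4.096 2.48
v 0.722 -3.216 3.859
v 1.997 -3.926 2.652
v 1.223 -3.047 4.032
v 1.178 0.548 1.635
v 1.85 -0.12 1.787
v 0.402 -0.068 2.365
v 1.922 0.186 2.122
v 1.824 0.575 2.345
v 1.577 0.958 2.406
v 1.239 1.247 2.291
v 0.887 1.376 2.025
v 0.601 1.315 1.67
v 0.448 1.079 1.307
v 0.462 0.721 1.02
v 0.64 0.323 0.873
v 0.941 -0.023 0.901
v 1.296 -0.238 1.097
v 1.625 -0.273 1.417
v 2.185 -1.551 -2.211
v 3.713 -1.936 -1.549
v 2.25 0.153 -1.373
v 3.779 -0.232 -0.71
v 2.681 -1.128 -3.11
v 4.21 -1.513 -2.447
v 2.747 0.576 -2.271
v 4.275 0.191 -1.609
f 2 4 1
f 5 2 1
f 1 4 3
f 3 5 1
f 2 8 4
f 6 2 5
f 6 8 2
f 4 8 3
f 7 5 3
f 3 8 7
f 7 6 5
f 8 6 7
f 10 9 13
f 10 13 11
f 11 13 14
f 11 14 12
f 13 9 15
f 13 15 14
f 14 15 16
f 14 16 12
f 15 9 17
f 15 17 16
f 16 17 18
f 16 18 12
f 17 9 19
f 17 19 18
f 18 19 20
f 18 20 12
f 19 9 21
f 19 21 20
f 20 21 22
f 20 22 12
f 21 9 23
f 21 23 22
f 22 23 24
f 22 24 12
f 23 9 25
f 23 25 24
f 24 25 26
f 24 26 12
f 25 9 27
f 25 27 26
f 26 27 28
f 26 28 12
f 27 9 29
f 27 29 28
f 28 29 30
f 28 30 12
f 29 9 10
f 29 10 30
f 30 10 11
f 30 11 12
f 32 31 34
f 32 34 33
f 34 31 35
f 34 35 33
f 35 31 36
f 35 36 33
f 36 31 37
f 36 37 33
f 37 31 38
f 37 38 33
f 38 31 39
f 38 39 33
f 39 31 40
f 39 40 33
f 40 31 41
f 40 41 33
f 41 31 42
f 41 42 33
f 42 31 43
f 42 43 33
f 43 31 44
f 43 44 33
f 44 31 45
f 44 45 33
f 45 31 32
f 45 32 33
f 47 49 46
f 50 47 46
f 46 49 48
f 48 50 46
f 47 53 49
f 51 47 50
f 51 53 47
f 49 53 48
f 52 50 48
f 48 53 52
f 52 51 50
f 53 51 52



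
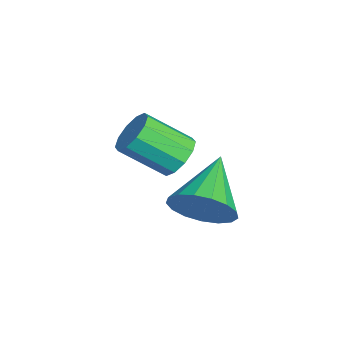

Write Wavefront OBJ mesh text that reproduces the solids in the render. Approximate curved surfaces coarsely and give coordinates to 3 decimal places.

v 1.3 2.818 1.294
v 1.84 2.909 1.483
v 1.741 1.893 2.255
v 1.2 1.802 2.066
v 1.616 3.092 1.694
v 1.517 2.076 2.467
v 1.272 3.17 1.753
v 1.173 2.155 2.526
v 0.937 3.114 1.636
v 0.838 2.098 2.409
v 0.742 2.945 1.389
v 0.643 1.929 2.161
v 0.759 2.727 1.105
v 0.66 1.711 1.877
v 0.983 2.544 0.893
v 0.884 1.528 1.666
v 1.327 2.465 0.834
v 1.228 1.45 1.607
v 1.662 2.522 0.951
v 1.563 1.506 1.724
v 1.857 2.691 1.199
v 1.758 1.675 1.971
v 1.378 3.309 -0.392
v 1.817 3.481 0.279
v 0.042 3.811 0.352
v 1.827 3.815 0.072
v 1.734 4.033 -0.241
v 1.56 4.085 -0.589
v 1.344 3.959 -0.891
v 1.136 3.685 -1.08
v 0.984 3.324 -1.111
v 0.922 2.96 -0.977
v 0.964 2.677 -0.709
v 1.102 2.538 -0.369
v 1.303 2.576 -0.034
v 1.521 2.782 0.219
v 1.706 3.108 0.332
f 2 1 5
f 2 5 3
f 3 5 6
f 3 6 4
f 5 1 7
f 5 7 6
f 6 7 8
f 6 8 4
f 7 1 9
f 7 9 8
f 8 9 10
f 8 10 4
f 9 1 11
f 9 11 10
f 10 11 12
f 10 12 4
f 11 1 13
f 11 13 12
f 12 13 14
f 12 14 4
f 13 1 15
f 13 15 14
f 14 15 16
f 14 16 4
f 15 1 17
f 15 17 16
f 16 17 18
f 16 18 4
f 17 1 19
f 17 19 18
f 18 19 20
f 18 20 4
f 19 1 21
f 19 21 20
f 20 21 22
f 20 22 4
f 21 1 2
f 21 2 22
f 22 2 3
f 22 3 4
f 24 23 26
f 24 26 25
f 26 23 27
f 26 27 25
f 27 23 28
f 27 28 25
f 28 23 29
f 28 29 25
f 29 23 30
f 29 30 25
f 30 23 31
f 30 31 25
f 31 23 32
f 31 32 25
f 32 23 33
f 32 33 25
f 33 23 34
f 33 34 25
f 34 23 35
f 34 35 25
f 35 23 36
f 35 36 25
f 36 23 37
f 36 37 25
f 37 23 24
f 37 24 25



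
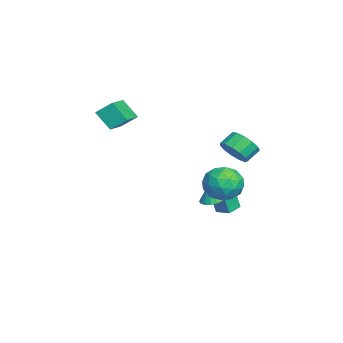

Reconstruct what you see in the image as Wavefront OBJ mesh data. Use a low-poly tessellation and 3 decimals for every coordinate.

v 3.593 4.01 0.831
v 4.094 3.294 -0.065
v 1.886 2.926 0.745
v 2.387 2.21 -0.151
v 2.826 2.146 1.019
v 3.881 2.817 1.072
v 2.099 3.403 -0.392
v 3.154 4.074 -0.339
v 3.17 2.919 -0.821
v 3.62 2.142 0.051
v 2.36 4.078 0.629
v 2.81 3.301 1.501
v 3.993 3.748 0.391
v 1.987 2.472 0.289
v 2.245 2.435 0.977
v 2.539 2.014 0.45
v 3.869 3.467 1.059
v 4.163 3.046 0.532
v 3.418 2.371 1.169
v 1.817 3.174 0.148
v 2.111 2.753 -0.379
v 3.441 4.206 0.23
v 3.735 3.785 -0.297
v 2.562 3.849 -0.489
v 3.745 3.106 -0.58
v 2.741 2.468 -0.631
v 2.572 3.17 -0.773
v 3.192 3.564 -0.741
v 4.009 2.65 -0.068
v 3.005 2.012 -0.118
v 3.264 1.975 0.569
v 3.884 2.369 0.601
v 3.466 2.429 -0.512
v 2.975 4.208 0.798
v 1.971 3.57 0.748
v 2.096 3.851 0.079
v 2.716 4.245 0.111
v 3.239 3.752 1.311
v 2.235 3.114 1.26
v 2.788 2.656 1.421
v 3.408 3.05 1.453
v 2.514 3.791 1.192
v -1.861 3.152 -3.605
v -1.876 2.685 -1.691
v -1.273 3.937 -3.409
v -1.287 3.47 -1.495
v -1.013 2.55 -3.745
v -1.027 2.083 -1.831
v -0.424 3.335 -3.549
v -0.439 2.868 -1.635
v -2.479 -3.024 2.368
v -2.962 -3.915 3.488
v -2.461 -2.057 3.144
v -2.944 -2.948 4.264
v -0.556 -3.452 2.856
v -1.039 -4.343 3.976
v -0.538 -2.485 3.632
v -1.021 -3.376 4.752
v 1.492 2.437 -1.576
v 2.128 2.094 -1.733
v 1.608 2.183 -0.544
v 2.227 2.426 -1.662
v 2.157 2.762 -1.572
v 1.935 3.022 -1.482
v 1.611 3.149 -1.415
v 1.26 3.113 -1.384
v 0.962 2.922 -1.397
v 0.785 2.62 -1.452
v 0.771 2.276 -1.535
v 0.921 1.969 -1.627
v 1.202 1.769 -1.708
v 1.55 1.722 -1.759
v 1.884 1.839 -1.768
v 2.455 3.635 2.505
v 2.815 3.168 3.3
v 2.264 3.818 3.931
v 1.905 4.285 3.135
v 3.172 3.581 3.186
v 2.621 4.231 3.817
v 3.301 4.011 2.855
v 2.75 4.661 3.486
v 3.162 4.322 2.414
v 2.611 4.972 3.044
v 2.799 4.415 2.001
v 2.248 5.065 2.631
v 2.326 4.26 1.748
v 1.775 4.91 2.379
v 1.895 3.907 1.735
v 1.344 4.557 2.366
v 1.641 3.467 1.967
v 1.091 4.117 2.598
v 1.646 3.081 2.369
v 1.096 3.731 3
v 1.908 2.87 2.815
v 1.357 3.52 3.445
v 2.344 2.903 3.162
v 1.793 3.553 3.792
f 1 38 17
f 38 12 41
f 17 41 6
f 38 41 17
f 1 17 13
f 17 6 18
f 13 18 2
f 17 18 13
f 1 13 22
f 13 2 23
f 22 23 8
f 13 23 22
f 1 22 34
f 22 8 37
f 34 37 11
f 22 37 34
f 1 34 38
f 34 11 42
f 38 42 12
f 34 42 38
f 2 18 29
f 18 6 32
f 29 32 10
f 18 32 29
f 6 41 19
f 41 12 40
f 19 40 5
f 41 40 19
f 12 42 39
f 42 11 35
f 39 35 3
f 42 35 39
f 11 37 36
f 37 8 24
f 36 24 7
f 37 24 36
f 8 23 28
f 23 2 25
f 28 25 9
f 23 25 28
f 4 30 16
f 30 10 31
f 16 31 5
f 30 31 16
f 4 16 14
f 16 5 15
f 14 15 3
f 16 15 14
f 4 14 21
f 14 3 20
f 21 20 7
f 14 20 21
f 4 21 26
f 21 7 27
f 26 27 9
f 21 27 26
f 4 26 30
f 26 9 33
f 30 33 10
f 26 33 30
f 5 31 19
f 31 10 32
f 19 32 6
f 31 32 19
f 3 15 39
f 15 5 40
f 39 40 12
f 15 40 39
f 7 20 36
f 20 3 35
f 36 35 11
f 20 35 36
f 9 27 28
f 27 7 24
f 28 24 8
f 27 24 28
f 10 33 29
f 33 9 25
f 29 25 2
f 33 25 29
f 44 46 43
f 47 44 43
f 43 46 45
f 45 47 43
f 44 50 46
f 48 44 47
f 48 50 44
f 46 50 45
f 49 47 45
f 45 50 49
f 49 48 47
f 50 48 49
f 52 54 51
f 55 52 51
f 51 54 53
f 53 55 51
f 52 58 54
f 56 52 55
f 56 58 52
f 54 58 53
f 57 55 53
f 53 58 57
f 57 56 55
f 58 56 57
f 60 59 62
f 60 62 61
f 62 59 63
f 62 63 61
f 63 59 64
f 63 64 61
f 64 59 65
f 64 65 61
f 65 59 66
f 65 66 61
f 66 59 67
f 66 67 61
f 67 59 68
f 67 68 61
f 68 59 69
f 68 69 61
f 69 59 70
f 69 70 61
f 70 59 71
f 70 71 61
f 71 59 72
f 71 72 61
f 72 59 73
f 72 73 61
f 73 59 60
f 73 60 61
f 75 74 78
f 75 78 76
f 76 78 79
f 76 79 77
f 78 74 80
f 78 80 79
f 79 80 81
f 79 81 77
f 80 74 82
f 80 82 81
f 81 82 83
f 81 83 77
f 82 74 84
f 82 84 83
f 83 84 85
f 83 85 77
f 84 74 86
f 84 86 85
f 85 86 87
f 85 87 77
f 86 74 88
f 86 88 87
f 87 88 89
f 87 89 77
f 88 74 90
f 88 90 89
f 89 90 91
f 89 91 77
f 90 74 92
f 90 92 91
f 91 92 93
f 91 93 77
f 92 74 94
f 92 94 93
f 93 94 95
f 93 95 77
f 94 74 96
f 94 96 95
f 95 96 97
f 95 97 77
f 96 74 75
f 96 75 97
f 97 75 76
f 97 76 77



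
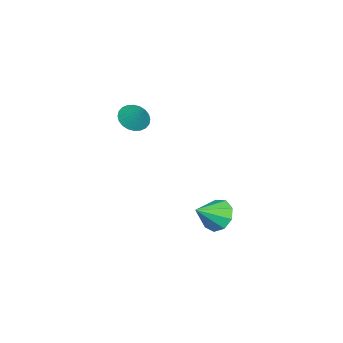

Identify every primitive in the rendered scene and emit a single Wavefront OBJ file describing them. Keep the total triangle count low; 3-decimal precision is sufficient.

v -1.346 0.116 -2.341
v -0.672 0.476 -2.639
v -0.594 -0.676 -1.599
v -0.845 0.744 -2.177
v -1.252 0.718 -1.792
v -1.703 0.411 -1.664
v -1.987 -0.035 -1.852
v -1.971 -0.41 -2.269
v -1.663 -0.538 -2.719
v -1.206 -0.361 -2.993
v -0.815 0.04 -2.961
v -1.617 -3.251 2.874
v -1.166 -3.773 2.901
v -1.103 -2.769 3.626
v -1.05 -3.612 2.719
v -1.02 -3.397 2.56
v -1.08 -3.159 2.449
v -1.223 -2.935 2.403
v -1.425 -2.759 2.429
v -1.656 -2.658 2.522
v -1.882 -2.648 2.669
v -2.067 -2.729 2.847
v -2.183 -2.889 3.029
v -2.213 -3.105 3.187
v -2.153 -3.342 3.298
v -2.01 -3.566 3.344
v -1.808 -3.742 3.319
v -1.577 -3.843 3.226
v -1.351 -3.854 3.079
f 2 1 4
f 2 4 3
f 4 1 5
f 4 5 3
f 5 1 6
f 5 6 3
f 6 1 7
f 6 7 3
f 7 1 8
f 7 8 3
f 8 1 9
f 8 9 3
f 9 1 10
f 9 10 3
f 10 1 11
f 10 11 3
f 11 1 2
f 11 2 3
f 13 12 15
f 13 15 14
f 15 12 16
f 15 16 14
f 16 12 17
f 16 17 14
f 17 12 18
f 17 18 14
f 18 12 19
f 18 19 14
f 19 12 20
f 19 20 14
f 20 12 21
f 20 21 14
f 21 12 22
f 21 22 14
f 22 12 23
f 22 23 14
f 23 12 24
f 23 24 14
f 24 12 25
f 24 25 14
f 25 12 26
f 25 26 14
f 26 12 27
f 26 27 14
f 27 12 28
f 27 28 14
f 28 12 29
f 28 29 14
f 29 12 13
f 29 13 14



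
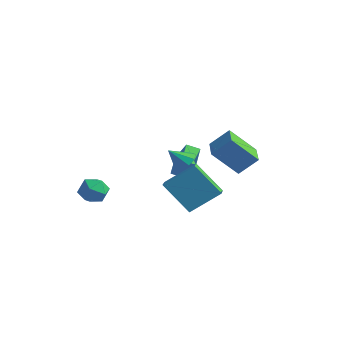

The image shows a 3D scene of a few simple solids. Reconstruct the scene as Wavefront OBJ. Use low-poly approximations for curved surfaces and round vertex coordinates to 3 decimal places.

v -3.152 2.879 -2.978
v -3.906 3.976 -2.379
v -2.635 3.418 -3.315
v -3.388 4.516 -2.716
v -2.232 2.804 -1.684
v -2.985 3.902 -1.085
v -1.714 3.344 -2.021
v -2.468 4.441 -1.422
v 2.011 -0.82 -2.58
v 0.655 -1.337 -0.953
v 2.964 0.463 -1.378
v 1.608 -0.054 0.249
v 2.732 -1.666 -2.249
v 1.376 -2.183 -0.622
v 3.685 -0.383 -1.047
v 2.329 -0.9 0.58
v 2.441 2.169 -0.924
v 1.531 1.113 0.511
v 1.318 3.207 -0.872
v 0.408 2.151 0.562
v 3.152 2.889 0.058
v 2.242 1.833 1.492
v 2.029 3.927 0.109
v 1.119 2.871 1.544
v 2.503 -1.735 1.188
v 3.113 -1.715 1.57
v 1.997 -2.405 2.032
v 2.823 -1.337 1.696
v 2.383 -1.146 1.584
v 2 -1.23 1.287
v 1.851 -1.551 0.944
v 2.008 -1.958 0.715
v 2.396 -2.261 0.707
v 2.835 -2.318 0.925
v 3.118 -2.102 1.266
v -3.39 -3.258 -1.971
v -2.92 -2.635 -2.427
v -2.14 -3.865 -1.513
v -1.67 -3.242 -1.969
v -2.148 -3.003 -1.24
v -2.921 -2.628 -1.523
v -2.139 -3.872 -2.417
v -2.912 -3.497 -2.7
v -2.147 -3.014 -2.703
v -2.153 -2.477 -1.975
v -2.907 -4.023 -1.965
v -2.913 -3.486 -1.237
f 2 4 1
f 5 2 1
f 1 4 3
f 3 5 1
f 2 8 4
f 6 2 5
f 6 8 2
f 4 8 3
f 7 5 3
f 3 8 7
f 7 6 5
f 8 6 7
f 10 12 9
f 13 10 9
f 9 12 11
f 11 13 9
f 10 16 12
f 14 10 13
f 14 16 10
f 12 16 11
f 15 13 11
f 11 16 15
f 15 14 13
f 16 14 15
f 18 20 17
f 21 18 17
f 17 20 19
f 19 21 17
f 18 24 20
f 22 18 21
f 22 24 18
f 20 24 19
f 23 21 19
f 19 24 23
f 23 22 21
f 24 22 23
f 26 25 28
f 26 28 27
f 28 25 29
f 28 29 27
f 29 25 30
f 29 30 27
f 30 25 31
f 30 31 27
f 31 25 32
f 31 32 27
f 32 25 33
f 32 33 27
f 33 25 34
f 33 34 27
f 34 25 35
f 34 35 27
f 35 25 26
f 35 26 27
f 36 47 41
f 36 41 37
f 36 37 43
f 36 43 46
f 36 46 47
f 37 41 45
f 41 47 40
f 47 46 38
f 46 43 42
f 43 37 44
f 39 45 40
f 39 40 38
f 39 38 42
f 39 42 44
f 39 44 45
f 40 45 41
f 38 40 47
f 42 38 46
f 44 42 43
f 45 44 37



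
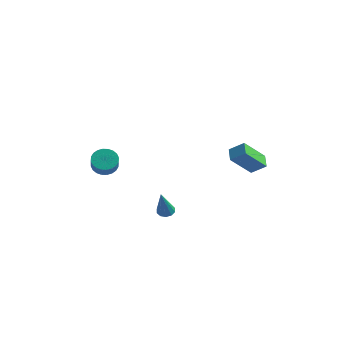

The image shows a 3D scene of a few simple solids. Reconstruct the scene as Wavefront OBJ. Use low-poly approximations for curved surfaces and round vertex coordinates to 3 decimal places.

v 1.157 4.298 -2.45
v 0.905 2.903 -1.155
v 1.924 4.717 -1.85
v 1.673 3.322 -0.555
v 1.807 3.758 -2.905
v 1.556 2.363 -1.61
v 2.575 4.177 -2.305
v 2.323 2.782 -1.01
v 2.687 -3.462 -3.368
v 3.122 -3.22 -3.407
v 3.393 -4.458 -1.672
v 2.935 -3.05 -3.23
v 2.652 -3.038 -3.105
v 2.383 -3.188 -3.08
v 2.23 -3.442 -3.166
v 2.251 -3.704 -3.328
v 2.438 -3.873 -3.506
v 2.721 -3.886 -3.631
v 2.99 -3.736 -3.655
v 3.143 -3.482 -3.57
v -3.546 -2.291 -2.188
v -3.105 -1.665 -2.103
v -2.274 -2.363 -1.267
v -2.714 -2.989 -1.352
v -3.302 -1.63 -1.878
v -2.471 -2.328 -1.042
v -3.535 -1.695 -1.7
v -2.704 -2.393 -0.865
v -3.77 -1.851 -1.597
v -2.939 -2.549 -0.761
v -3.971 -2.074 -1.584
v -3.14 -2.772 -0.748
v -4.107 -2.33 -1.662
v -3.276 -3.028 -0.827
v -4.158 -2.58 -1.821
v -3.326 -3.279 -0.985
v -4.115 -2.786 -2.035
v -3.284 -3.485 -1.2
v -3.986 -2.917 -2.273
v -3.155 -3.615 -1.437
v -3.789 -2.952 -2.498
v -2.958 -3.65 -1.662
v -3.556 -2.887 -2.675
v -2.725 -3.585 -1.84
v -3.321 -2.731 -2.779
v -2.49 -3.429 -1.943
v -3.12 -2.508 -2.792
v -2.289 -3.206 -1.956
v -2.984 -2.252 -2.713
v -2.153 -2.95 -1.878
v -2.934 -2.001 -2.555
v -2.102 -2.7 -1.719
v -2.976 -1.795 -2.34
v -2.145 -2.494 -1.505
f 2 4 1
f 5 2 1
f 1 4 3
f 3 5 1
f 2 8 4
f 6 2 5
f 6 8 2
f 4 8 3
f 7 5 3
f 3 8 7
f 7 6 5
f 8 6 7
f 10 9 12
f 10 12 11
f 12 9 13
f 12 13 11
f 13 9 14
f 13 14 11
f 14 9 15
f 14 15 11
f 15 9 16
f 15 16 11
f 16 9 17
f 16 17 11
f 17 9 18
f 17 18 11
f 18 9 19
f 18 19 11
f 19 9 20
f 19 20 11
f 20 9 10
f 20 10 11
f 22 21 25
f 22 25 23
f 23 25 26
f 23 26 24
f 25 21 27
f 25 27 26
f 26 27 28
f 26 28 24
f 27 21 29
f 27 29 28
f 28 29 30
f 28 30 24
f 29 21 31
f 29 31 30
f 30 31 32
f 30 32 24
f 31 21 33
f 31 33 32
f 32 33 34
f 32 34 24
f 33 21 35
f 33 35 34
f 34 35 36
f 34 36 24
f 35 21 37
f 35 37 36
f 36 37 38
f 36 38 24
f 37 21 39
f 37 39 38
f 38 39 40
f 38 40 24
f 39 21 41
f 39 41 40
f 40 41 42
f 40 42 24
f 41 21 43
f 41 43 42
f 42 43 44
f 42 44 24
f 43 21 45
f 43 45 44
f 44 45 46
f 44 46 24
f 45 21 47
f 45 47 46
f 46 47 48
f 46 48 24
f 47 21 49
f 47 49 48
f 48 49 50
f 48 50 24
f 49 21 51
f 49 51 50
f 50 51 52
f 50 52 24
f 51 21 53
f 51 53 52
f 52 53 54
f 52 54 24
f 53 21 22
f 53 22 54
f 54 22 23
f 54 23 24

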